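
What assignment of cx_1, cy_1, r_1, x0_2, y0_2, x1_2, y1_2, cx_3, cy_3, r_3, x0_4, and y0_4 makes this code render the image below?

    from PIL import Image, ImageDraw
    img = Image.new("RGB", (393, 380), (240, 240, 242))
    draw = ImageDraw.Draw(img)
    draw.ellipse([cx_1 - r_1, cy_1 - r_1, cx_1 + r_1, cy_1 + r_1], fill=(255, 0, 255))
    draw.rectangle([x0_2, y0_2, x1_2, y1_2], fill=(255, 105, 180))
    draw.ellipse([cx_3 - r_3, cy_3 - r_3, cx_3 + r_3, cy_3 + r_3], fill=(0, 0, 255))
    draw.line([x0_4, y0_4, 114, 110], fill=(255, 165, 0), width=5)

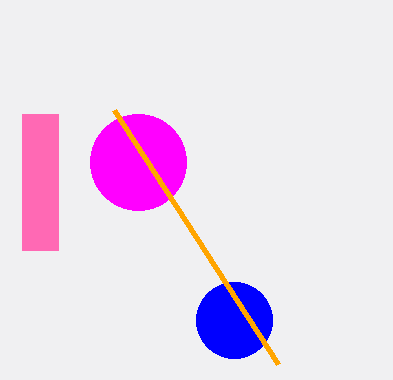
cx_1 = 138, cy_1 = 162, r_1 = 48, x0_2 = 22, y0_2 = 114, x1_2 = 58, y1_2 = 250, cx_3 = 234, cy_3 = 320, r_3 = 38, x0_4 = 278, y0_4 = 364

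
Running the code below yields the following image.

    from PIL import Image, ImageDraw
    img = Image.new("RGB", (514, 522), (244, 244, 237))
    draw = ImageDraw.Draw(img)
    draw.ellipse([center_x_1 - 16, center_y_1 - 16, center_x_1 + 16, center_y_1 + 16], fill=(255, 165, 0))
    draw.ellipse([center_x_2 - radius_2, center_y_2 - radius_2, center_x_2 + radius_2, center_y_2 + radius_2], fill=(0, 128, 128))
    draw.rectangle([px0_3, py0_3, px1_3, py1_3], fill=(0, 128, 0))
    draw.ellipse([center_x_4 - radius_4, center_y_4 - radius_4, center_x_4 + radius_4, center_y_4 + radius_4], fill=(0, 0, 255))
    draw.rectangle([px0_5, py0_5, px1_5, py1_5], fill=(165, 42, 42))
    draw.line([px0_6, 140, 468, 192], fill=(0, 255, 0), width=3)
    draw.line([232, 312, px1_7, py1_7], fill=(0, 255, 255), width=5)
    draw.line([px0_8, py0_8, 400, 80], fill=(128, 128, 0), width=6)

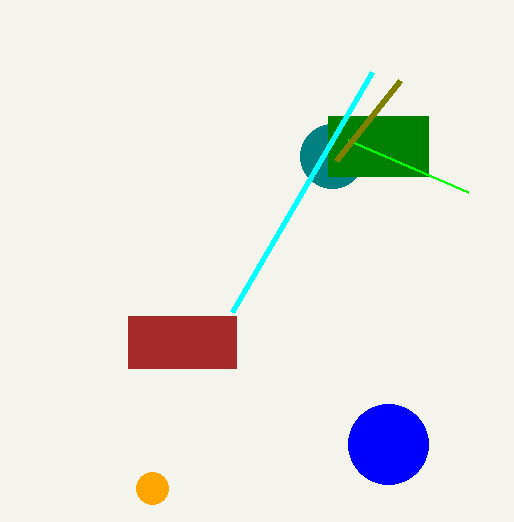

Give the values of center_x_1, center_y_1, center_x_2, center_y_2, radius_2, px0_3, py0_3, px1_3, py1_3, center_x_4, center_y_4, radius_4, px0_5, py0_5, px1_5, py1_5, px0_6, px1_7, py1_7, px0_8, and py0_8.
center_x_1 = 152, center_y_1 = 488, center_x_2 = 332, center_y_2 = 156, radius_2 = 32, px0_3 = 328, py0_3 = 116, px1_3 = 428, py1_3 = 176, center_x_4 = 388, center_y_4 = 444, radius_4 = 40, px0_5 = 128, py0_5 = 316, px1_5 = 236, py1_5 = 368, px0_6 = 348, px1_7 = 372, py1_7 = 72, px0_8 = 336, py0_8 = 160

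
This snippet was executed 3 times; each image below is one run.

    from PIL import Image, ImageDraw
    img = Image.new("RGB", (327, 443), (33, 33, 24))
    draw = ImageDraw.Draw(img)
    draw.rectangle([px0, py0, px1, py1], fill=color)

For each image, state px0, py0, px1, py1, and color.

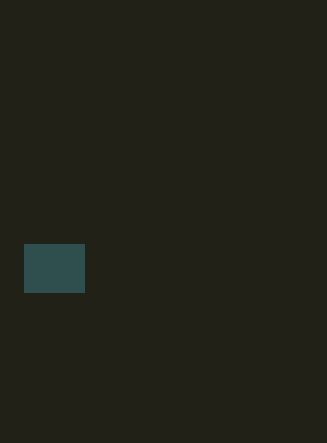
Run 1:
px0 = 24, py0 = 244, px1 = 84, py1 = 292, color = 'darkslategray'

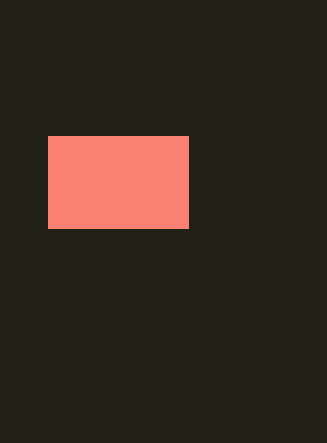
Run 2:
px0 = 48; py0 = 136; px1 = 188; py1 = 228; color = 'salmon'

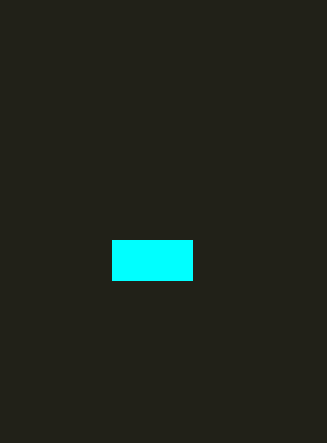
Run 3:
px0 = 112, py0 = 240, px1 = 192, py1 = 280, color = 'cyan'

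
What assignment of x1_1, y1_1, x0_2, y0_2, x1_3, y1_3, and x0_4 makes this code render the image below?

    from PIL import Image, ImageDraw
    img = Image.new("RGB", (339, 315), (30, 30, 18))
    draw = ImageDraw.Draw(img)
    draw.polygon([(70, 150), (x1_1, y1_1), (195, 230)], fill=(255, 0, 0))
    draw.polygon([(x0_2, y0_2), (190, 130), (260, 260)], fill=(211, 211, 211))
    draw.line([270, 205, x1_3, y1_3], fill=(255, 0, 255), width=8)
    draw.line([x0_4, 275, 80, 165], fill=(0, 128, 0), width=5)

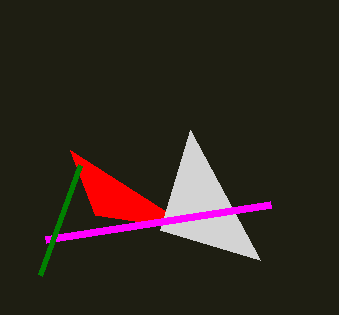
x1_1 = 95, y1_1 = 215, x0_2 = 160, y0_2 = 230, x1_3 = 45, y1_3 = 240, x0_4 = 40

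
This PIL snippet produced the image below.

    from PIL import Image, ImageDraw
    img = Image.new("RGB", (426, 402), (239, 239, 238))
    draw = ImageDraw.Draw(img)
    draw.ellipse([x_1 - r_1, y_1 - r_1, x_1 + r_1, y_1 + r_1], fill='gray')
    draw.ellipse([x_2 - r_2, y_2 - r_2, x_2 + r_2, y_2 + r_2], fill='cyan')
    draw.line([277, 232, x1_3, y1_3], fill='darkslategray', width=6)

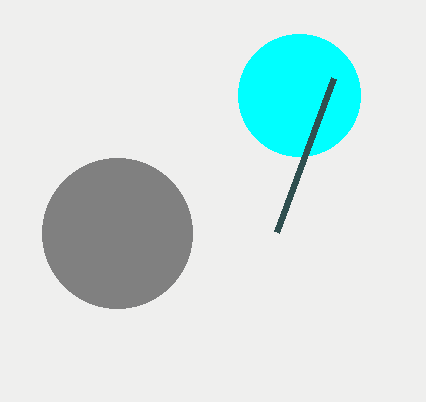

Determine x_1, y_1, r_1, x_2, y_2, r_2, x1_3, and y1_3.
x_1 = 117
y_1 = 233
r_1 = 75
x_2 = 299
y_2 = 95
r_2 = 61
x1_3 = 334
y1_3 = 78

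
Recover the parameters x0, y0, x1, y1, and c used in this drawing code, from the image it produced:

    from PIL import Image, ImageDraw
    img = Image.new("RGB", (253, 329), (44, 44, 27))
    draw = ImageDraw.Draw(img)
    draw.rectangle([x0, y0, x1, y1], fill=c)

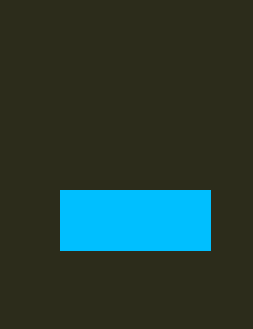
x0 = 60
y0 = 190
x1 = 210
y1 = 250
c = 'deepskyblue'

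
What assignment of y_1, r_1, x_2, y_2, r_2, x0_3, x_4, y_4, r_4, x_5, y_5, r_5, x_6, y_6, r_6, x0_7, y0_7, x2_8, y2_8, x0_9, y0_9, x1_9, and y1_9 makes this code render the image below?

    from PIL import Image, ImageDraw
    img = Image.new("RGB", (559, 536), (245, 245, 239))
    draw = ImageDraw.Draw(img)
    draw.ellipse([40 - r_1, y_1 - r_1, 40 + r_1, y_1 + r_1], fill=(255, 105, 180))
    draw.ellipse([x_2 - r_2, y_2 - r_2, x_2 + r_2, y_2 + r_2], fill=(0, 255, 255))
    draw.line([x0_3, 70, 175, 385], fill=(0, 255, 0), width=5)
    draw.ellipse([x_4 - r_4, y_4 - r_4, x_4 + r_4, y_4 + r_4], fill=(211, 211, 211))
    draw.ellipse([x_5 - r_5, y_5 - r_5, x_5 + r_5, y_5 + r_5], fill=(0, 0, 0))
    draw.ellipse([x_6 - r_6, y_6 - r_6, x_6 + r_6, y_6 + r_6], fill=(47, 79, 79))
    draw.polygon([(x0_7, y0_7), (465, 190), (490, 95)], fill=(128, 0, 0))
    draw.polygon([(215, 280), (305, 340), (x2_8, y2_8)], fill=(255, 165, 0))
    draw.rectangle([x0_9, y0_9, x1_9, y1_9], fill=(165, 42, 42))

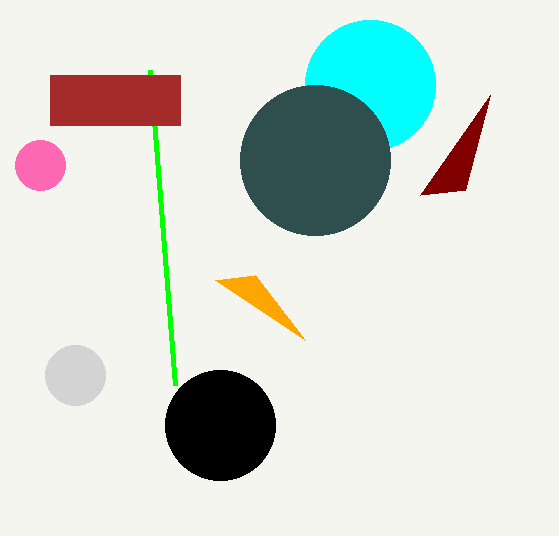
y_1 = 165
r_1 = 25
x_2 = 370
y_2 = 85
r_2 = 65
x0_3 = 150
x_4 = 75
y_4 = 375
r_4 = 30
x_5 = 220
y_5 = 425
r_5 = 55
x_6 = 315
y_6 = 160
r_6 = 75
x0_7 = 420
y0_7 = 195
x2_8 = 255
y2_8 = 275
x0_9 = 50
y0_9 = 75
x1_9 = 180
y1_9 = 125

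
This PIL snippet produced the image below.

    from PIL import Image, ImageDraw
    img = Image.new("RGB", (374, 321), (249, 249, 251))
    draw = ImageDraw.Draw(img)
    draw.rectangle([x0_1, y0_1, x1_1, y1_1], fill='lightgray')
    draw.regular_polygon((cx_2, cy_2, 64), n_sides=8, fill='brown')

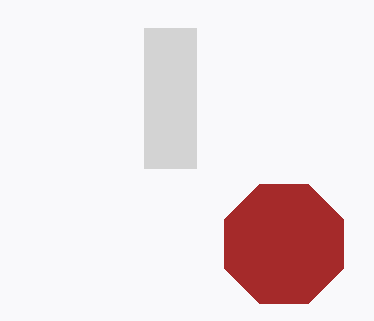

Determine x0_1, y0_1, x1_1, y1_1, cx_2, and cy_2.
x0_1 = 144
y0_1 = 28
x1_1 = 196
y1_1 = 168
cx_2 = 284
cy_2 = 244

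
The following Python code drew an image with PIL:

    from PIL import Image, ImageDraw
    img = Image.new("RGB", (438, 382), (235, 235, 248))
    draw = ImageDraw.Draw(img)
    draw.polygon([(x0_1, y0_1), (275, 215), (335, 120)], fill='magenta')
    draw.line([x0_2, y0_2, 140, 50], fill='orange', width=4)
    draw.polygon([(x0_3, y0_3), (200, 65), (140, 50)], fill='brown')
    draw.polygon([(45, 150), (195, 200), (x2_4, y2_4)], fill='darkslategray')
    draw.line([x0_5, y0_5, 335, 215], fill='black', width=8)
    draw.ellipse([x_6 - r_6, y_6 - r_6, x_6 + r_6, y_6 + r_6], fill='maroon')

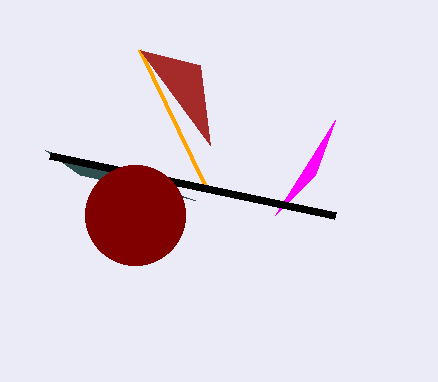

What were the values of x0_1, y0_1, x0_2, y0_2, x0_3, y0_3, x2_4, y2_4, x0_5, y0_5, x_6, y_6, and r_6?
x0_1 = 315, y0_1 = 175, x0_2 = 205, y0_2 = 185, x0_3 = 210, y0_3 = 145, x2_4 = 80, y2_4 = 175, x0_5 = 50, y0_5 = 155, x_6 = 135, y_6 = 215, r_6 = 50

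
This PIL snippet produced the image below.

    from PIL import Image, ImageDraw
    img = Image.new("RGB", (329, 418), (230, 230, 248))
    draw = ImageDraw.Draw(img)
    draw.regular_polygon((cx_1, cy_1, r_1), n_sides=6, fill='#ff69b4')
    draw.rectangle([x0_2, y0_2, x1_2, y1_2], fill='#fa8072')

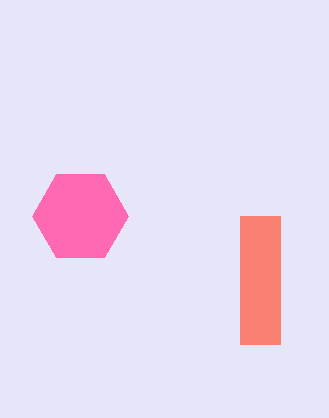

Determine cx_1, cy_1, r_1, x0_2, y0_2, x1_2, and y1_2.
cx_1 = 80
cy_1 = 216
r_1 = 48
x0_2 = 240
y0_2 = 216
x1_2 = 280
y1_2 = 344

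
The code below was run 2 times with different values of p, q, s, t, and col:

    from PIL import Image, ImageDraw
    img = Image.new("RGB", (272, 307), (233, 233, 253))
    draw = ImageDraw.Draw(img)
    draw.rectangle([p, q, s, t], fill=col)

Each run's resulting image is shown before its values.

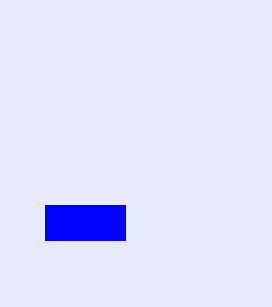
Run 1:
p = 45, q = 205, s = 125, t = 240, col = 'blue'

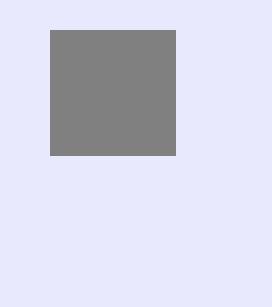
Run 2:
p = 50; q = 30; s = 175; t = 155; col = 'gray'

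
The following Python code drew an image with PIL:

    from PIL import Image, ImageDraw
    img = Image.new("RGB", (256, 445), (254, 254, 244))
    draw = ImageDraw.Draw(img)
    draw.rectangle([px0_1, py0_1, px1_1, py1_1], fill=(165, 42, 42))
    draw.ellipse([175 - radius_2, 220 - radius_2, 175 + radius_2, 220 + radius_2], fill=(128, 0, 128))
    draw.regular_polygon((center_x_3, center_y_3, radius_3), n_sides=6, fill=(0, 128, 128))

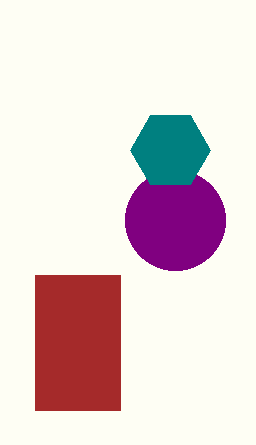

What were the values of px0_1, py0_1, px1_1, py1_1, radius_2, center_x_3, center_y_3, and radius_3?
px0_1 = 35
py0_1 = 275
px1_1 = 120
py1_1 = 410
radius_2 = 50
center_x_3 = 170
center_y_3 = 150
radius_3 = 40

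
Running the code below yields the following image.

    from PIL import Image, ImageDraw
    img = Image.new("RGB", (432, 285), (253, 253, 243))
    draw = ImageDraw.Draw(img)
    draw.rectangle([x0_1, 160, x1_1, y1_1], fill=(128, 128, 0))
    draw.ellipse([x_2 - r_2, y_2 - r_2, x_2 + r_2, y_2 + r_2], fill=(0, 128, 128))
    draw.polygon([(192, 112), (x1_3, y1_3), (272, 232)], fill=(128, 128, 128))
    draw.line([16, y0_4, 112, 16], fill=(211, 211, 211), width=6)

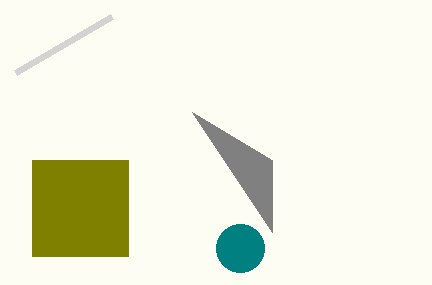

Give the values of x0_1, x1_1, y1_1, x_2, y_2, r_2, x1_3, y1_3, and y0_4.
x0_1 = 32, x1_1 = 128, y1_1 = 256, x_2 = 240, y_2 = 248, r_2 = 24, x1_3 = 272, y1_3 = 160, y0_4 = 72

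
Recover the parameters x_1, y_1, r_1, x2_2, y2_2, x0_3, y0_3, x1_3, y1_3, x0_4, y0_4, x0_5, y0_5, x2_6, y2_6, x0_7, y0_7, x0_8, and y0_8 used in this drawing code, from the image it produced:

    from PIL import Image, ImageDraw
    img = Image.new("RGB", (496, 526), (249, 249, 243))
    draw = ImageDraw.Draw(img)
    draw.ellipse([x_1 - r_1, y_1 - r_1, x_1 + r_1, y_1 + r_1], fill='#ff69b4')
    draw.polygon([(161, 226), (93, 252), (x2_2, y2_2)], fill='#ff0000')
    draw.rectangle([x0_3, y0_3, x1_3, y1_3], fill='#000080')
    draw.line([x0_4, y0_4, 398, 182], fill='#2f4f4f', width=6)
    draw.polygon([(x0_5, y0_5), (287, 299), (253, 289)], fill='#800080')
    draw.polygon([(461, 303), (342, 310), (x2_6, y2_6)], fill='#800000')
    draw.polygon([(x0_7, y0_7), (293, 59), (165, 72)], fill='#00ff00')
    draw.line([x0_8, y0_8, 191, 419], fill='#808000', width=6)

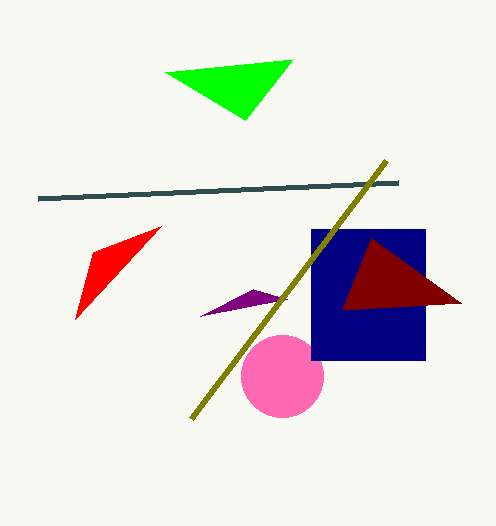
x_1 = 282, y_1 = 376, r_1 = 41, x2_2 = 75, y2_2 = 319, x0_3 = 311, y0_3 = 229, x1_3 = 425, y1_3 = 360, x0_4 = 38, y0_4 = 198, x0_5 = 200, y0_5 = 316, x2_6 = 371, y2_6 = 238, x0_7 = 245, y0_7 = 120, x0_8 = 386, y0_8 = 161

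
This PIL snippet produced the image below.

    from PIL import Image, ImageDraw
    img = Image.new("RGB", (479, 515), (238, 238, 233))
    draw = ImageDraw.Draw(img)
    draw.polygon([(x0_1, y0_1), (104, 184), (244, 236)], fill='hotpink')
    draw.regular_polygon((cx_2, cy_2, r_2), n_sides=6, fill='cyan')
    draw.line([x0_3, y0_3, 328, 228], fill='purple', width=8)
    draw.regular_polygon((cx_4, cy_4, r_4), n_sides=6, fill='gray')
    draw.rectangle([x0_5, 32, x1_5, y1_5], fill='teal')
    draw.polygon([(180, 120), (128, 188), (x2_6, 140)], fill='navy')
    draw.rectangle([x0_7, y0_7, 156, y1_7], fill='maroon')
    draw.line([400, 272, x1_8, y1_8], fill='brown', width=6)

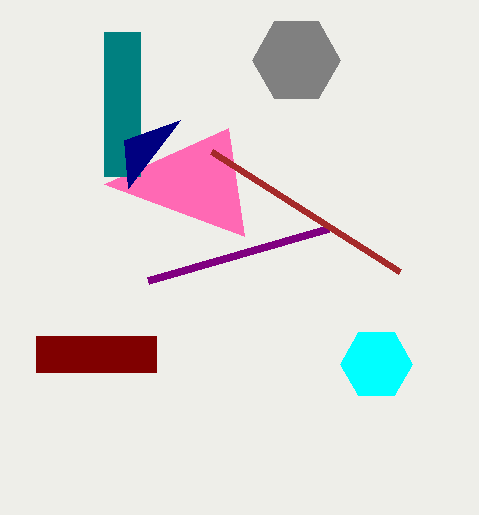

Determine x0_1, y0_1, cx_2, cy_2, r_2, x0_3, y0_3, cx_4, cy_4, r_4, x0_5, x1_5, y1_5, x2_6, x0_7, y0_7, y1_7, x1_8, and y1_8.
x0_1 = 228; y0_1 = 128; cx_2 = 376; cy_2 = 364; r_2 = 36; x0_3 = 148; y0_3 = 280; cx_4 = 296; cy_4 = 60; r_4 = 44; x0_5 = 104; x1_5 = 140; y1_5 = 176; x2_6 = 124; x0_7 = 36; y0_7 = 336; y1_7 = 372; x1_8 = 212; y1_8 = 152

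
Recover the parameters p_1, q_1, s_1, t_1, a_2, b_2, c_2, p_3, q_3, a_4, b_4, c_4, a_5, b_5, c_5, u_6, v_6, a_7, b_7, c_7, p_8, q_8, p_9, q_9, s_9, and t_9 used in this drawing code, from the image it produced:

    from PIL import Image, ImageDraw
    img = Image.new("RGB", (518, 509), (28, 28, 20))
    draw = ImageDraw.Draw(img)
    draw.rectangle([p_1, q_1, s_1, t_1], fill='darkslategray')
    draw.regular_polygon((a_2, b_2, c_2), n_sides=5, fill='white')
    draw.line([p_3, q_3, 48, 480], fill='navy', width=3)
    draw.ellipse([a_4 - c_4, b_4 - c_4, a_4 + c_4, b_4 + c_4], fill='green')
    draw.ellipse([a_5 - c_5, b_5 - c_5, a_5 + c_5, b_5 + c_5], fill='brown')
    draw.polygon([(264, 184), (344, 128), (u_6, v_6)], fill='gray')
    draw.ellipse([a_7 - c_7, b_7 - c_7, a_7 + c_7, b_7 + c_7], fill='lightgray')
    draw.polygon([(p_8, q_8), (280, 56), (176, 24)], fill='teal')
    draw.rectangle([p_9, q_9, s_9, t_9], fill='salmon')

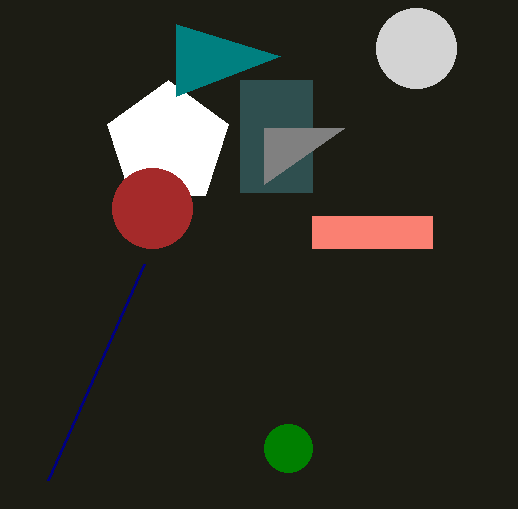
p_1 = 240
q_1 = 80
s_1 = 312
t_1 = 192
a_2 = 168
b_2 = 144
c_2 = 64
p_3 = 144
q_3 = 264
a_4 = 288
b_4 = 448
c_4 = 24
a_5 = 152
b_5 = 208
c_5 = 40
u_6 = 264
v_6 = 128
a_7 = 416
b_7 = 48
c_7 = 40
p_8 = 176
q_8 = 96
p_9 = 312
q_9 = 216
s_9 = 432
t_9 = 248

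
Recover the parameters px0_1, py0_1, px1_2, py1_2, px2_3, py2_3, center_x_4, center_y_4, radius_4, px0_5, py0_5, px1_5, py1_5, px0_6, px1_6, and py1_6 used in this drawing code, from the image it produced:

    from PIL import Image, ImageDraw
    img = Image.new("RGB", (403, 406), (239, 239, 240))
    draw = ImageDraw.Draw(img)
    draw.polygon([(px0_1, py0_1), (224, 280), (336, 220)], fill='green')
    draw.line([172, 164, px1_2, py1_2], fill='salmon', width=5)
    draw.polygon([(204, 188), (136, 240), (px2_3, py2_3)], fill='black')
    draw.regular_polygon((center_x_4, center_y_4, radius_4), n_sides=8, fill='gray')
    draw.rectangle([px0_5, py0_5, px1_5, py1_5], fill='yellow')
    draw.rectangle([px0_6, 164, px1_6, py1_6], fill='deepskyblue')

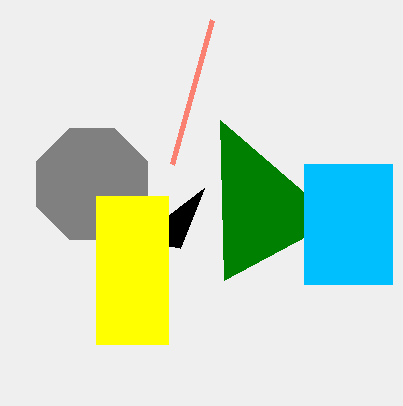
px0_1 = 220
py0_1 = 120
px1_2 = 212
py1_2 = 20
px2_3 = 180
py2_3 = 248
center_x_4 = 92
center_y_4 = 184
radius_4 = 60
px0_5 = 96
py0_5 = 196
px1_5 = 168
py1_5 = 344
px0_6 = 304
px1_6 = 392
py1_6 = 284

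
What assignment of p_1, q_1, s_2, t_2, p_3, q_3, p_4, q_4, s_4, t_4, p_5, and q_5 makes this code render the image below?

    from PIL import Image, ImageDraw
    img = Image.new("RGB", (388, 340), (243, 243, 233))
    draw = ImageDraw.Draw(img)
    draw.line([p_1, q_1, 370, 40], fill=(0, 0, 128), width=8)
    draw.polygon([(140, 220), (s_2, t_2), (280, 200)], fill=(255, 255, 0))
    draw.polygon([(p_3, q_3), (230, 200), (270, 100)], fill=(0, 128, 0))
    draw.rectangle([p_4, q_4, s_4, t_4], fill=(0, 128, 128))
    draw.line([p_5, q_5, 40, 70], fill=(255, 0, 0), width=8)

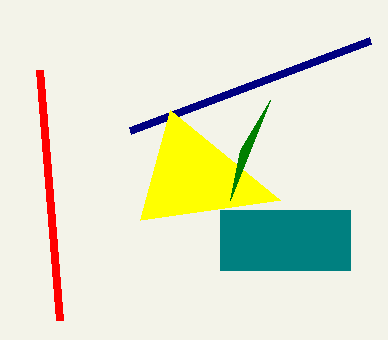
p_1 = 130, q_1 = 130, s_2 = 170, t_2 = 110, p_3 = 240, q_3 = 150, p_4 = 220, q_4 = 210, s_4 = 350, t_4 = 270, p_5 = 60, q_5 = 320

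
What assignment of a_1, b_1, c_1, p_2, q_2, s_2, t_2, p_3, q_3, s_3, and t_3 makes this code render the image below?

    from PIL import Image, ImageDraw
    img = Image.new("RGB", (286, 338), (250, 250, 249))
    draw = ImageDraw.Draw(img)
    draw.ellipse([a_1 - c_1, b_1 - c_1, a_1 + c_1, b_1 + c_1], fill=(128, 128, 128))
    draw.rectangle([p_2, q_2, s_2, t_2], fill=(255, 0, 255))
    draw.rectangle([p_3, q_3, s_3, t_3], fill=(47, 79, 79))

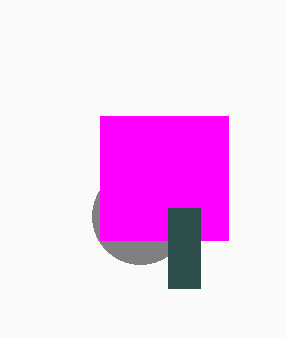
a_1 = 140, b_1 = 216, c_1 = 48, p_2 = 100, q_2 = 116, s_2 = 228, t_2 = 240, p_3 = 168, q_3 = 208, s_3 = 200, t_3 = 288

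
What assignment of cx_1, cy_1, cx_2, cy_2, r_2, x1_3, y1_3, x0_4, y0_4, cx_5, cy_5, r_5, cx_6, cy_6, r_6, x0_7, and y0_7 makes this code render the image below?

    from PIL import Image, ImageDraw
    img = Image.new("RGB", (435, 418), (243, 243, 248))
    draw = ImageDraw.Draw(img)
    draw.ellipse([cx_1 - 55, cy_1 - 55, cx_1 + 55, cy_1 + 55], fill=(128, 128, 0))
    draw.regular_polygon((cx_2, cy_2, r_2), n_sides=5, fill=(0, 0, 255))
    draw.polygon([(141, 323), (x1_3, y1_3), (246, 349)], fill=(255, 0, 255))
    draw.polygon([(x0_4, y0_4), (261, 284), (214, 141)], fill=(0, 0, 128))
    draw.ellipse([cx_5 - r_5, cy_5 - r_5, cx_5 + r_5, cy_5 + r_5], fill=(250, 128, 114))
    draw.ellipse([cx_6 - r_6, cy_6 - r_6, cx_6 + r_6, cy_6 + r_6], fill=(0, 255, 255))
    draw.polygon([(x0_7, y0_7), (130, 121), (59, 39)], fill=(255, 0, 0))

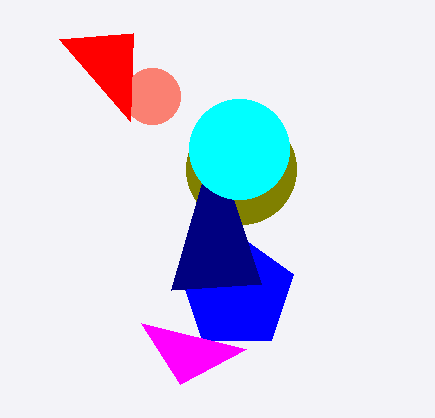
cx_1 = 241
cy_1 = 169
cx_2 = 237
cy_2 = 293
r_2 = 59
x1_3 = 180
y1_3 = 384
x0_4 = 171
y0_4 = 290
cx_5 = 152
cy_5 = 96
r_5 = 28
cx_6 = 239
cy_6 = 149
r_6 = 50
x0_7 = 133
y0_7 = 33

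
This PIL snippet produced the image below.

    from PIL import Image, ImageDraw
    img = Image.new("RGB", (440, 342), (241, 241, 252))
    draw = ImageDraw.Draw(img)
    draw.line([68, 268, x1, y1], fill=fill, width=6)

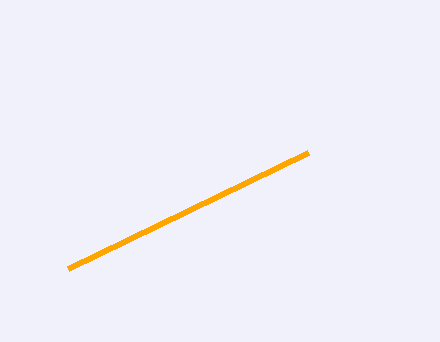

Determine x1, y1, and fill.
x1 = 308, y1 = 152, fill = 'orange'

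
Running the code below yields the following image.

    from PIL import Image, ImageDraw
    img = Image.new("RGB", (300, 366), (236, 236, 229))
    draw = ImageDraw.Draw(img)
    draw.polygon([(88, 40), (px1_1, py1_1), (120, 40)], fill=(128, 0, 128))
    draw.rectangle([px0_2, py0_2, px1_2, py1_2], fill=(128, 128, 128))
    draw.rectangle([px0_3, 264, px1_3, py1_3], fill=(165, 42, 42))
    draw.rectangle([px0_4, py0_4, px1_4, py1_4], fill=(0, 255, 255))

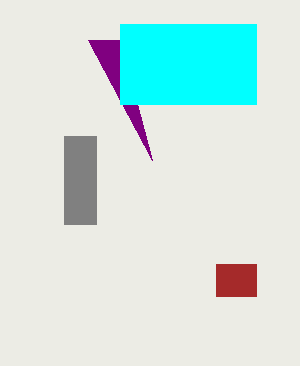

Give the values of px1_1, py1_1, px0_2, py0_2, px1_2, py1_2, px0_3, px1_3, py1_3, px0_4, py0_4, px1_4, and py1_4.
px1_1 = 152, py1_1 = 160, px0_2 = 64, py0_2 = 136, px1_2 = 96, py1_2 = 224, px0_3 = 216, px1_3 = 256, py1_3 = 296, px0_4 = 120, py0_4 = 24, px1_4 = 256, py1_4 = 104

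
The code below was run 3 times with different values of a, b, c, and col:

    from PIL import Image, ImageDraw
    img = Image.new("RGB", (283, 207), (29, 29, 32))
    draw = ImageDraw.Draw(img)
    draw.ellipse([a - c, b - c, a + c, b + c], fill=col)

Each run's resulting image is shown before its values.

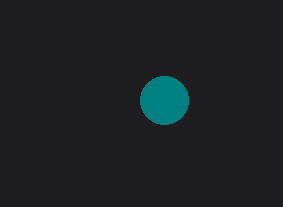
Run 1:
a = 164
b = 100
c = 24
col = 'teal'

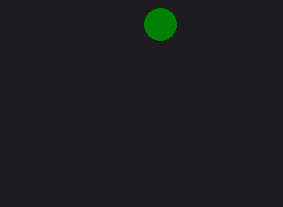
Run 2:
a = 160
b = 24
c = 16
col = 'green'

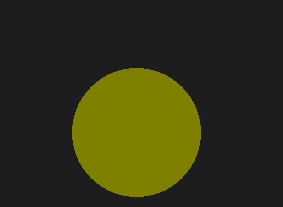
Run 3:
a = 136, b = 132, c = 64, col = 'olive'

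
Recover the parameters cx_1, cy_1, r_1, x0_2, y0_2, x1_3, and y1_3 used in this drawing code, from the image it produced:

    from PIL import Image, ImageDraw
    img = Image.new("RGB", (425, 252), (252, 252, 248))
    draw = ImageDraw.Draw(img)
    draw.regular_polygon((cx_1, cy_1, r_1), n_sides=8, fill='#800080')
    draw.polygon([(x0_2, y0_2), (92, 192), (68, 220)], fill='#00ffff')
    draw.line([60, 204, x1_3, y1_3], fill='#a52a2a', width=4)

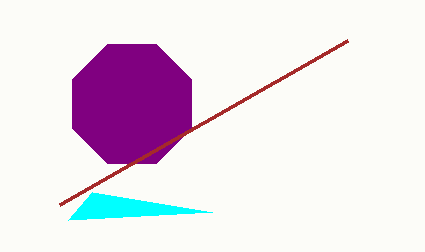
cx_1 = 132; cy_1 = 104; r_1 = 64; x0_2 = 212; y0_2 = 212; x1_3 = 348; y1_3 = 40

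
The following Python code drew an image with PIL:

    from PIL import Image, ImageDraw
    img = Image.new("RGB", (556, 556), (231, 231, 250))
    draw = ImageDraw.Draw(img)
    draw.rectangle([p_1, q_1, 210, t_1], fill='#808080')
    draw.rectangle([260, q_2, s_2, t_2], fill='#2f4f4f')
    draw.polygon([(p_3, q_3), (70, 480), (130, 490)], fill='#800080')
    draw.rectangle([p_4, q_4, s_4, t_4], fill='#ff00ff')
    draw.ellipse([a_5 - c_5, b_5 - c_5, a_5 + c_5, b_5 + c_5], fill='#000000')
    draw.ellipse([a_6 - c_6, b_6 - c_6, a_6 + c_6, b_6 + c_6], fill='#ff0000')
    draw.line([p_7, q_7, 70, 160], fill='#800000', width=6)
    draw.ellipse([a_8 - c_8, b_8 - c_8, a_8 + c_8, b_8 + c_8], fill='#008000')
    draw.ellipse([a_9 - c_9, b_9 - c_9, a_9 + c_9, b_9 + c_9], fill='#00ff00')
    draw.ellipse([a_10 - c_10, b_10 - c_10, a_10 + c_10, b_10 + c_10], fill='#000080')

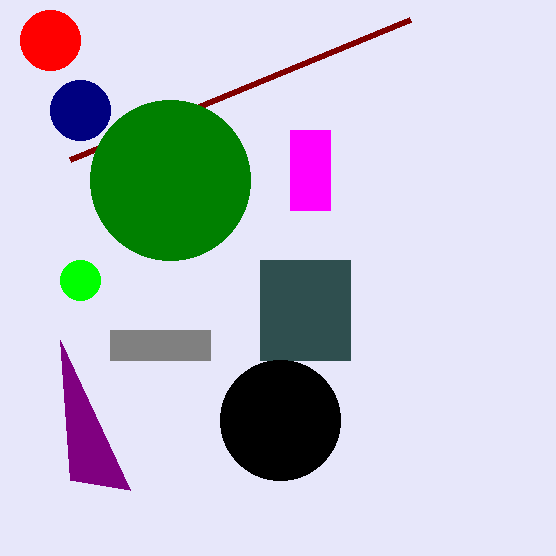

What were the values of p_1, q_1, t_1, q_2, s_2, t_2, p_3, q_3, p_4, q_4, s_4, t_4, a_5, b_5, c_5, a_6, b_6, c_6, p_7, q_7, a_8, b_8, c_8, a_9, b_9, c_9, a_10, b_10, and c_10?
p_1 = 110
q_1 = 330
t_1 = 360
q_2 = 260
s_2 = 350
t_2 = 360
p_3 = 60
q_3 = 340
p_4 = 290
q_4 = 130
s_4 = 330
t_4 = 210
a_5 = 280
b_5 = 420
c_5 = 60
a_6 = 50
b_6 = 40
c_6 = 30
p_7 = 410
q_7 = 20
a_8 = 170
b_8 = 180
c_8 = 80
a_9 = 80
b_9 = 280
c_9 = 20
a_10 = 80
b_10 = 110
c_10 = 30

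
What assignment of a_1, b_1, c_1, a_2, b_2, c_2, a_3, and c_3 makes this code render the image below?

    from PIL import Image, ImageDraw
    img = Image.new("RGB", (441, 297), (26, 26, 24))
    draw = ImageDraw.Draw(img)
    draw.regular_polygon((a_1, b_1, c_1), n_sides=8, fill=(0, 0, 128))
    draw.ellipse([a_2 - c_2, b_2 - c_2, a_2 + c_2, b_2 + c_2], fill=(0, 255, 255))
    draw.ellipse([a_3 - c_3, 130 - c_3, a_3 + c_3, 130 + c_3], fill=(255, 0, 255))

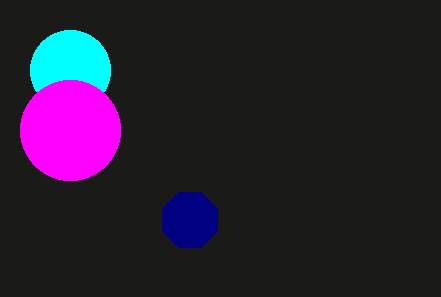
a_1 = 190
b_1 = 220
c_1 = 30
a_2 = 70
b_2 = 70
c_2 = 40
a_3 = 70
c_3 = 50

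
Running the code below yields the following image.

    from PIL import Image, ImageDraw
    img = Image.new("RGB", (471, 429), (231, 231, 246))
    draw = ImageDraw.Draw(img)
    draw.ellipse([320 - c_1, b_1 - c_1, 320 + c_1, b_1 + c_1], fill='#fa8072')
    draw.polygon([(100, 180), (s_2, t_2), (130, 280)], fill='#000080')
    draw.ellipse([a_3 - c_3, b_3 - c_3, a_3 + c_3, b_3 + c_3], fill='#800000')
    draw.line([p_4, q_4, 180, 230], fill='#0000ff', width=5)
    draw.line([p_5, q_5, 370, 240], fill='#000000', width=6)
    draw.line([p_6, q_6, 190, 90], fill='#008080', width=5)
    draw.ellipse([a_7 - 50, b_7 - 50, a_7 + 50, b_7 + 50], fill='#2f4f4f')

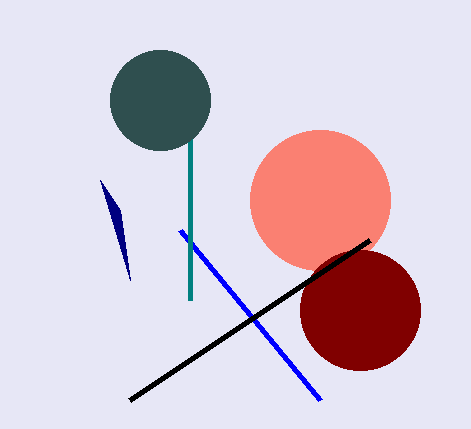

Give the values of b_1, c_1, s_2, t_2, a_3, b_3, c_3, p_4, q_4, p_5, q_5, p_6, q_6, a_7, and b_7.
b_1 = 200
c_1 = 70
s_2 = 120
t_2 = 210
a_3 = 360
b_3 = 310
c_3 = 60
p_4 = 320
q_4 = 400
p_5 = 130
q_5 = 400
p_6 = 190
q_6 = 300
a_7 = 160
b_7 = 100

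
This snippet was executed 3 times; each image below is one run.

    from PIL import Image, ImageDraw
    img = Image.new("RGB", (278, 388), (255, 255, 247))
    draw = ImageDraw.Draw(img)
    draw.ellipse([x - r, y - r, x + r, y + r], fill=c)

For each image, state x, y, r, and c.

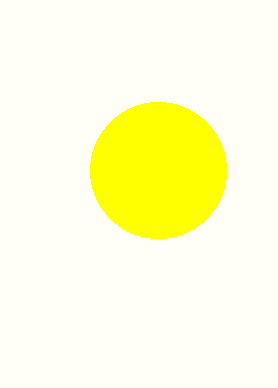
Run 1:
x = 158, y = 170, r = 68, c = 'yellow'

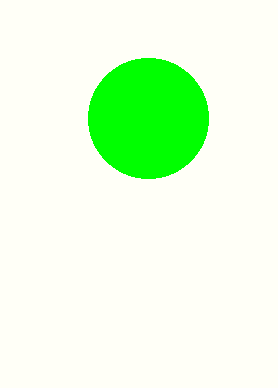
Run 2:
x = 148; y = 118; r = 60; c = 'lime'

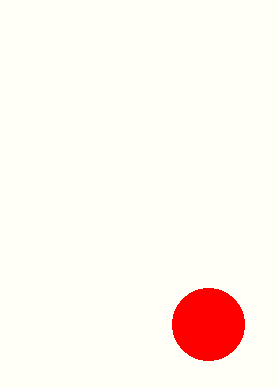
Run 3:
x = 208, y = 324, r = 36, c = 'red'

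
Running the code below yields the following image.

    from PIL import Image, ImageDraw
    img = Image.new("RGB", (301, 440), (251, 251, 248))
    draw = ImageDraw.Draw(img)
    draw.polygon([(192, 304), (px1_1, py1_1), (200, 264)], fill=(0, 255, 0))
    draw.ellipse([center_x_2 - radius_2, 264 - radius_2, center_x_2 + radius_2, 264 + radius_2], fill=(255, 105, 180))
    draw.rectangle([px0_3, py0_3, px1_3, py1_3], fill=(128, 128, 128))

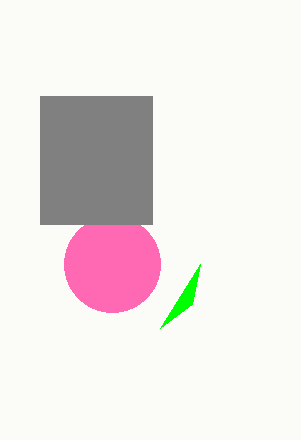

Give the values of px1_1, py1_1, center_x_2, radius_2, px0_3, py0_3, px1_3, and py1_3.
px1_1 = 160; py1_1 = 328; center_x_2 = 112; radius_2 = 48; px0_3 = 40; py0_3 = 96; px1_3 = 152; py1_3 = 224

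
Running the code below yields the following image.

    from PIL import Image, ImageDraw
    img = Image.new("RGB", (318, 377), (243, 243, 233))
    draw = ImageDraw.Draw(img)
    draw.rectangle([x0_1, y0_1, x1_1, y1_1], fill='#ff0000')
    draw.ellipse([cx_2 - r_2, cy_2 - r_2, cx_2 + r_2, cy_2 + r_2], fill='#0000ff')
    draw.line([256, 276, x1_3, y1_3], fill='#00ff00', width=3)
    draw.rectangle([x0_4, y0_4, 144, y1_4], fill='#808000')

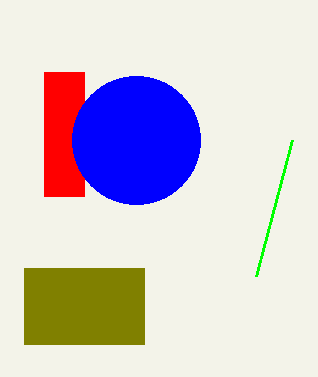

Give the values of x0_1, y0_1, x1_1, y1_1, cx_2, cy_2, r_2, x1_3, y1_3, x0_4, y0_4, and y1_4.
x0_1 = 44, y0_1 = 72, x1_1 = 84, y1_1 = 196, cx_2 = 136, cy_2 = 140, r_2 = 64, x1_3 = 292, y1_3 = 140, x0_4 = 24, y0_4 = 268, y1_4 = 344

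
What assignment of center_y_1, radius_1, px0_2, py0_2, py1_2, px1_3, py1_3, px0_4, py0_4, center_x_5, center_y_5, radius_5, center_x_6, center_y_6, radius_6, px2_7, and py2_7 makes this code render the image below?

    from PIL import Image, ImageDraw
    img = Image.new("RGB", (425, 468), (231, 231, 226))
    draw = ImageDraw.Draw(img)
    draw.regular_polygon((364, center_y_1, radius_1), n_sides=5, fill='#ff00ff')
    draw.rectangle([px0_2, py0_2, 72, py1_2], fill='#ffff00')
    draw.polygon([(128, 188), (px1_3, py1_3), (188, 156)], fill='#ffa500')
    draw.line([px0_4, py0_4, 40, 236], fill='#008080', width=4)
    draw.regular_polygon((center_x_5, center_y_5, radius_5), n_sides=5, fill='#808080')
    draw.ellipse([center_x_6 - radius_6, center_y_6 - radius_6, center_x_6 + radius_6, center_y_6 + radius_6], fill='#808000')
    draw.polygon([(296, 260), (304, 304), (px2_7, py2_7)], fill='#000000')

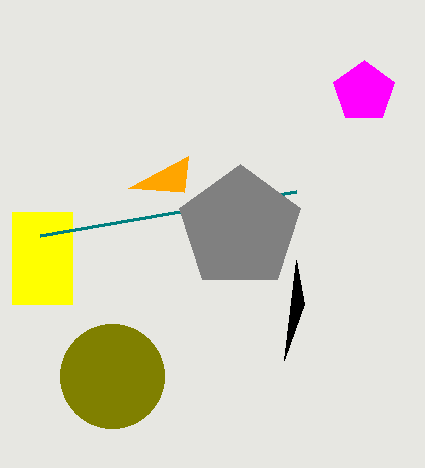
center_y_1 = 92, radius_1 = 32, px0_2 = 12, py0_2 = 212, py1_2 = 304, px1_3 = 184, py1_3 = 192, px0_4 = 296, py0_4 = 192, center_x_5 = 240, center_y_5 = 228, radius_5 = 64, center_x_6 = 112, center_y_6 = 376, radius_6 = 52, px2_7 = 284, py2_7 = 360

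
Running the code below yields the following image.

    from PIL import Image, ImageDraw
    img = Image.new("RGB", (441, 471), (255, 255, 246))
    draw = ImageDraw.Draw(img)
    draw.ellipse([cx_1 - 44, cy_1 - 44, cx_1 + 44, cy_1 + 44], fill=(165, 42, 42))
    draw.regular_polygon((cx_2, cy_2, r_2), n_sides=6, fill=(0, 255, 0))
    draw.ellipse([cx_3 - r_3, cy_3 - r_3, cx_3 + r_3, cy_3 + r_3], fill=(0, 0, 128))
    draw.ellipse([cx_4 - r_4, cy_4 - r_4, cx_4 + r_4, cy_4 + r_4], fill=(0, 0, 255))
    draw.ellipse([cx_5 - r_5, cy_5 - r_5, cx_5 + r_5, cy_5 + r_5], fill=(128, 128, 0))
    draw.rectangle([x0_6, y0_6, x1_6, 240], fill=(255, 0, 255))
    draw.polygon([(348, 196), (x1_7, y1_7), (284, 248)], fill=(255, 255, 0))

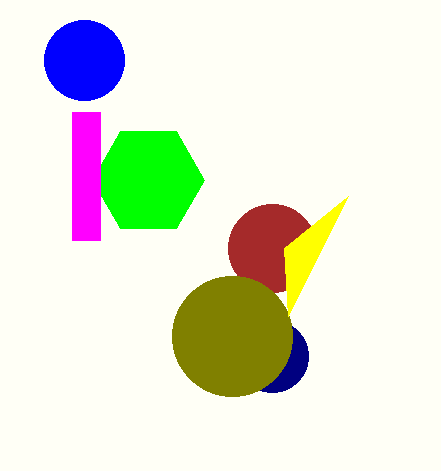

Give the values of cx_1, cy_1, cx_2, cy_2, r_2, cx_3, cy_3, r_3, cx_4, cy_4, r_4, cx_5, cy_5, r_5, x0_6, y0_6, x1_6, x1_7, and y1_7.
cx_1 = 272
cy_1 = 248
cx_2 = 148
cy_2 = 180
r_2 = 56
cx_3 = 272
cy_3 = 356
r_3 = 36
cx_4 = 84
cy_4 = 60
r_4 = 40
cx_5 = 232
cy_5 = 336
r_5 = 60
x0_6 = 72
y0_6 = 112
x1_6 = 100
x1_7 = 288
y1_7 = 316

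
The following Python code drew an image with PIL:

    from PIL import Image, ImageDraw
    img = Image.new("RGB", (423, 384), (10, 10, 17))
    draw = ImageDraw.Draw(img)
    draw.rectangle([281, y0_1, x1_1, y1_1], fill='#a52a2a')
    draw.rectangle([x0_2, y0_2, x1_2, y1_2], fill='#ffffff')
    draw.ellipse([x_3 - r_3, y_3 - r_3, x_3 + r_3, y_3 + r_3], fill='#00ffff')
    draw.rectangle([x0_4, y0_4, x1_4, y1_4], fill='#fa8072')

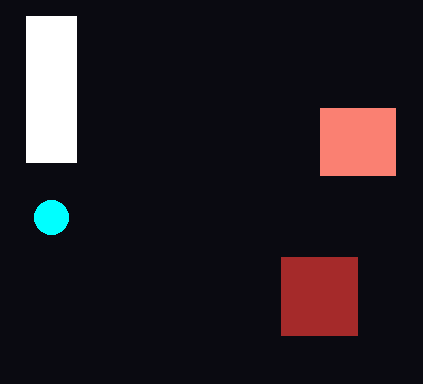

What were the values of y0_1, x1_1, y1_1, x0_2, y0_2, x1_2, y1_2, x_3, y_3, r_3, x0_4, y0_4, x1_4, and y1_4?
y0_1 = 257, x1_1 = 357, y1_1 = 335, x0_2 = 26, y0_2 = 16, x1_2 = 76, y1_2 = 162, x_3 = 51, y_3 = 217, r_3 = 17, x0_4 = 320, y0_4 = 108, x1_4 = 395, y1_4 = 175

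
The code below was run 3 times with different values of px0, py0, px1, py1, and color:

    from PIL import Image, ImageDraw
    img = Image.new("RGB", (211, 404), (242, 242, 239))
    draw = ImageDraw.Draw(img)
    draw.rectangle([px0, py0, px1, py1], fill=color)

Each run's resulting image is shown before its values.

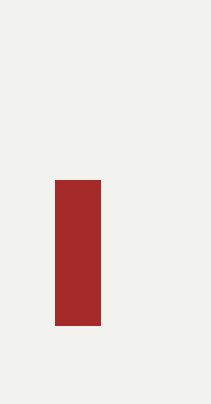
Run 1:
px0 = 55
py0 = 180
px1 = 100
py1 = 325
color = 'brown'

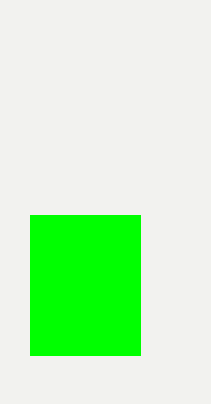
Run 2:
px0 = 30, py0 = 215, px1 = 140, py1 = 355, color = 'lime'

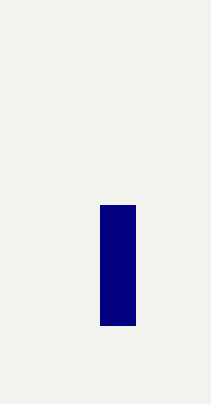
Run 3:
px0 = 100
py0 = 205
px1 = 135
py1 = 325
color = 'navy'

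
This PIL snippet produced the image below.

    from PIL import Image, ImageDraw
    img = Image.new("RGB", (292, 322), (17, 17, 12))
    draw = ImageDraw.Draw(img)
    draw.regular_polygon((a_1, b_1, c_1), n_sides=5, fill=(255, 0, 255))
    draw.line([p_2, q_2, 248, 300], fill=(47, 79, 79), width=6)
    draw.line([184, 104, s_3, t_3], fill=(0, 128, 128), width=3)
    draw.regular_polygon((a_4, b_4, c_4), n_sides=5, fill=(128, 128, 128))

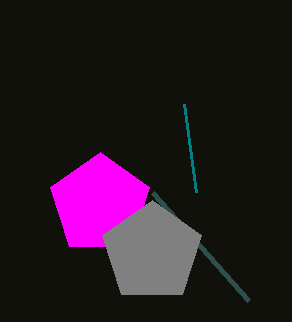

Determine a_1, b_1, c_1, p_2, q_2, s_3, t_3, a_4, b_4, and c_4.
a_1 = 100, b_1 = 204, c_1 = 52, p_2 = 152, q_2 = 192, s_3 = 196, t_3 = 192, a_4 = 152, b_4 = 252, c_4 = 52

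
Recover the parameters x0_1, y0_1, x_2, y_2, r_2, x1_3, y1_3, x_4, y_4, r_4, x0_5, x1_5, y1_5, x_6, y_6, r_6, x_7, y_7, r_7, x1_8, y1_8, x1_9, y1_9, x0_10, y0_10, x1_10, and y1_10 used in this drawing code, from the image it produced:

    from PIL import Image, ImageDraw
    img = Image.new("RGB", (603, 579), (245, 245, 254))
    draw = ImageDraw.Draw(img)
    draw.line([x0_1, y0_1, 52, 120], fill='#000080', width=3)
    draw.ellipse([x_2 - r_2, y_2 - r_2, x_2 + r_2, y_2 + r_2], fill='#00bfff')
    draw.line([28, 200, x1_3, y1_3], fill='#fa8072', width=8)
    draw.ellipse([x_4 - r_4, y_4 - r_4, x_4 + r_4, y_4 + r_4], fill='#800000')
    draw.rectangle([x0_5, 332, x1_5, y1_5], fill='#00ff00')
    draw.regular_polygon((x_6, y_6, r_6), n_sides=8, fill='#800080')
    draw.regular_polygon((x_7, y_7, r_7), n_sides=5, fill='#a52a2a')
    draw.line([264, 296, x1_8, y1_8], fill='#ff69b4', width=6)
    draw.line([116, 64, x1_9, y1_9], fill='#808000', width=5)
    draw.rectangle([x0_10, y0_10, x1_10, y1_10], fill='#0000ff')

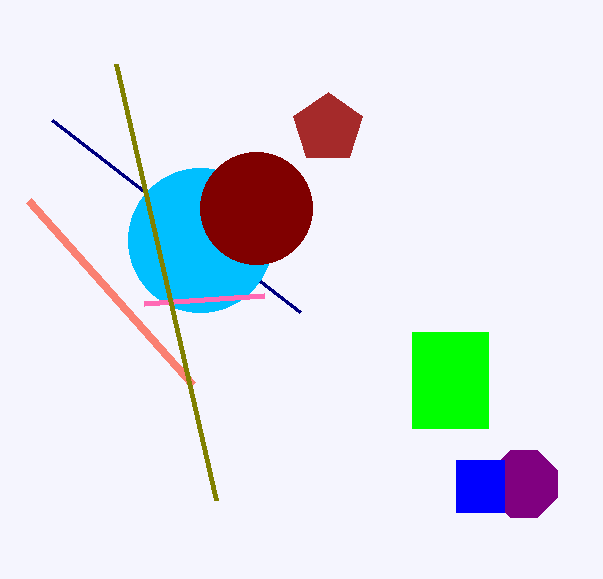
x0_1 = 300
y0_1 = 312
x_2 = 200
y_2 = 240
r_2 = 72
x1_3 = 192
y1_3 = 384
x_4 = 256
y_4 = 208
r_4 = 56
x0_5 = 412
x1_5 = 488
y1_5 = 428
x_6 = 524
y_6 = 484
r_6 = 36
x_7 = 328
y_7 = 128
r_7 = 36
x1_8 = 144
y1_8 = 304
x1_9 = 216
y1_9 = 500
x0_10 = 456
y0_10 = 460
x1_10 = 504
y1_10 = 512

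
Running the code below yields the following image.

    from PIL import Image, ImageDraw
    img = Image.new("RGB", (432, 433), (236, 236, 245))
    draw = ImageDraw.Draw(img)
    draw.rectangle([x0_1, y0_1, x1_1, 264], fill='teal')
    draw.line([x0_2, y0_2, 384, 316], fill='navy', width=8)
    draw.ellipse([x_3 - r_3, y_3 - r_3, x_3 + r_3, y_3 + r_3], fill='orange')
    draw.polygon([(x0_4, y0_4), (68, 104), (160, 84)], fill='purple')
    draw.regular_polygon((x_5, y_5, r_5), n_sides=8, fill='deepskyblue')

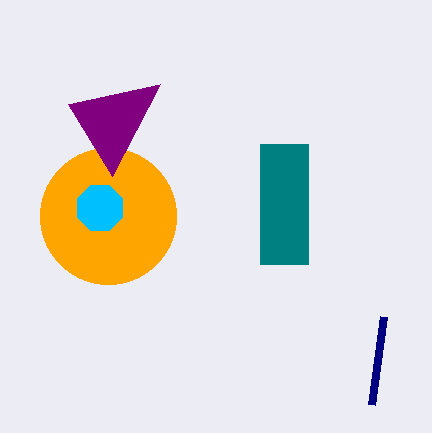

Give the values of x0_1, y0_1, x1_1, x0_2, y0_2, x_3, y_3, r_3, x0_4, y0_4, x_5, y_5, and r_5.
x0_1 = 260; y0_1 = 144; x1_1 = 308; x0_2 = 372; y0_2 = 404; x_3 = 108; y_3 = 216; r_3 = 68; x0_4 = 112; y0_4 = 176; x_5 = 100; y_5 = 208; r_5 = 24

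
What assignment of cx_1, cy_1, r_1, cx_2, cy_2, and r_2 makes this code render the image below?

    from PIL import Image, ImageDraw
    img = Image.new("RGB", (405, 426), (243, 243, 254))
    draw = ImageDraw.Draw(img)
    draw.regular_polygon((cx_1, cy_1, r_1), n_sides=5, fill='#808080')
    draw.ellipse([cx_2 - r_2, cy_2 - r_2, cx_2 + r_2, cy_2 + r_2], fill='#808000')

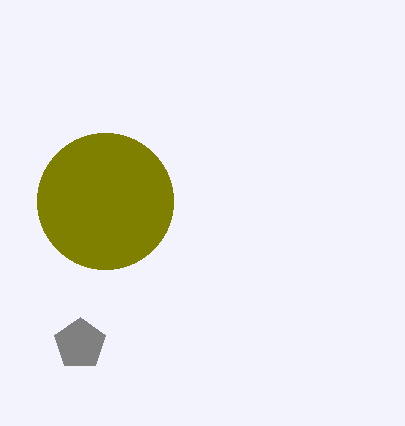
cx_1 = 80, cy_1 = 344, r_1 = 27, cx_2 = 105, cy_2 = 201, r_2 = 68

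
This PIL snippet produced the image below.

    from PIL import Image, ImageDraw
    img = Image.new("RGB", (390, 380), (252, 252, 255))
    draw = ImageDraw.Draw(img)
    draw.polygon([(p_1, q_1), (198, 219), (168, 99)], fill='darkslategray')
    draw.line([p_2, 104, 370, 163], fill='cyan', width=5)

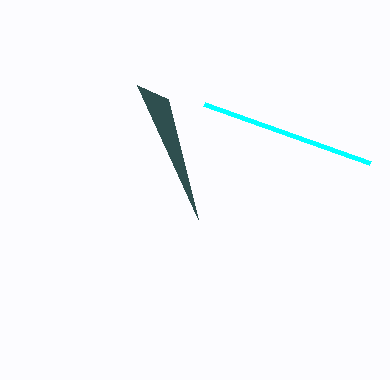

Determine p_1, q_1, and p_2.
p_1 = 137, q_1 = 85, p_2 = 204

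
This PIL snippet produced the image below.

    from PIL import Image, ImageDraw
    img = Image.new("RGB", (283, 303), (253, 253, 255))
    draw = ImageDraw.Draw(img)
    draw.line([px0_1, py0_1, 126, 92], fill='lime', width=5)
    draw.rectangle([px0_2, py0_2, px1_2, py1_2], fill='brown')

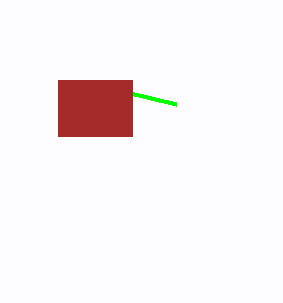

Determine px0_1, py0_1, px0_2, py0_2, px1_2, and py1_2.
px0_1 = 176
py0_1 = 104
px0_2 = 58
py0_2 = 80
px1_2 = 132
py1_2 = 136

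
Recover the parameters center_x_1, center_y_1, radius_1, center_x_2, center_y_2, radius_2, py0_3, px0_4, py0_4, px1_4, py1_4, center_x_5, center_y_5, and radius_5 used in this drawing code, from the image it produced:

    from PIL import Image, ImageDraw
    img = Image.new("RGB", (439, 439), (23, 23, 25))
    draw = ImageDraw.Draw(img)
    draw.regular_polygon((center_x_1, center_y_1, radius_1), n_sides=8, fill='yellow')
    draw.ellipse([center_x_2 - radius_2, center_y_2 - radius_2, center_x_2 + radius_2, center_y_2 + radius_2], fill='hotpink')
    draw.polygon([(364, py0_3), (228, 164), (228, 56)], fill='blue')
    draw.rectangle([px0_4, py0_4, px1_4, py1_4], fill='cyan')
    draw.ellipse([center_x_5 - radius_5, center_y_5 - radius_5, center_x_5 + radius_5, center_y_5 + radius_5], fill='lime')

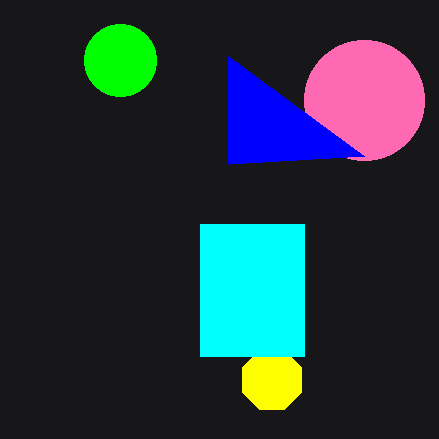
center_x_1 = 272, center_y_1 = 380, radius_1 = 32, center_x_2 = 364, center_y_2 = 100, radius_2 = 60, py0_3 = 156, px0_4 = 200, py0_4 = 224, px1_4 = 304, py1_4 = 356, center_x_5 = 120, center_y_5 = 60, radius_5 = 36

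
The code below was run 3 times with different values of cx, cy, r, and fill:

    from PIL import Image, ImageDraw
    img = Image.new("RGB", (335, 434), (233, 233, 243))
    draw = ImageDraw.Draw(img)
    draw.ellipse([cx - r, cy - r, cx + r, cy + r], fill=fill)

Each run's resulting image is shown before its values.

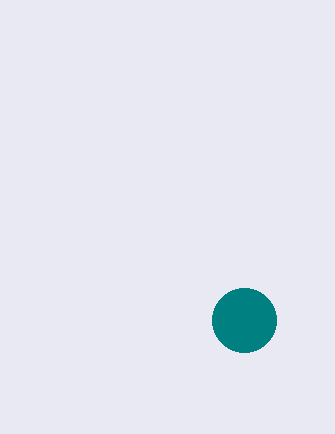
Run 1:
cx = 244, cy = 320, r = 32, fill = 'teal'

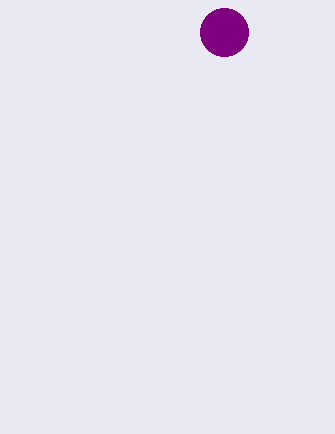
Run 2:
cx = 224
cy = 32
r = 24
fill = 'purple'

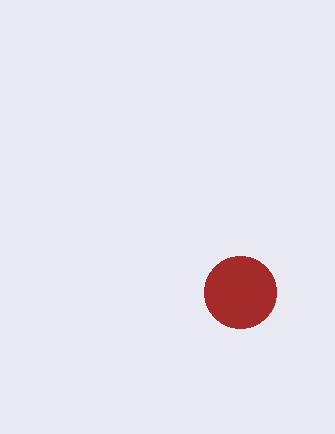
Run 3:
cx = 240; cy = 292; r = 36; fill = 'brown'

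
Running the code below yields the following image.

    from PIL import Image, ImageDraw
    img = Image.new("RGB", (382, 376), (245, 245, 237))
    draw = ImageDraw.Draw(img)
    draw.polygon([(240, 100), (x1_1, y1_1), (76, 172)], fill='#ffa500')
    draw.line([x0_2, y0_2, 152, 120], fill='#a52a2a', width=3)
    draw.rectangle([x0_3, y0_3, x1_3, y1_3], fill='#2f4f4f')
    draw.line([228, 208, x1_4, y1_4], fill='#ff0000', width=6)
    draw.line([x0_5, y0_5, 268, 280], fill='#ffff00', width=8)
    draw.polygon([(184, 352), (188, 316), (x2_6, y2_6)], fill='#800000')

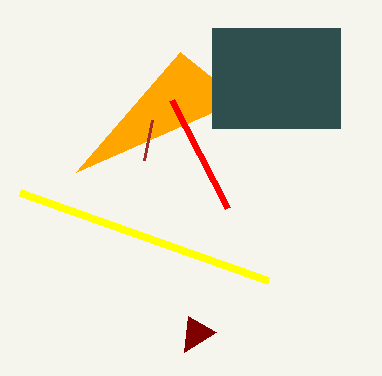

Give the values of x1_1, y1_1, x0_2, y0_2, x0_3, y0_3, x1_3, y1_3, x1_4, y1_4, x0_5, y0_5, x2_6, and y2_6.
x1_1 = 180; y1_1 = 52; x0_2 = 144; y0_2 = 160; x0_3 = 212; y0_3 = 28; x1_3 = 340; y1_3 = 128; x1_4 = 172; y1_4 = 100; x0_5 = 20; y0_5 = 192; x2_6 = 216; y2_6 = 332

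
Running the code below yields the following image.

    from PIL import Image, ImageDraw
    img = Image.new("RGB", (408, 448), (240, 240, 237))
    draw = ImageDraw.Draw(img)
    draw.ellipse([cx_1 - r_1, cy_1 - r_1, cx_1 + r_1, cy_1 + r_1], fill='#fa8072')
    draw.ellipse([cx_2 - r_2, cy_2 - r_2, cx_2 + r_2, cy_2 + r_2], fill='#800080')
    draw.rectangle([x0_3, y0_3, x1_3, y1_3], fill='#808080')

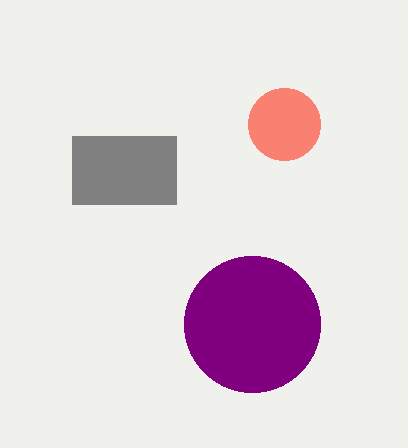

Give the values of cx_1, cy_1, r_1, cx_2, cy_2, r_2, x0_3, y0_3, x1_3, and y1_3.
cx_1 = 284
cy_1 = 124
r_1 = 36
cx_2 = 252
cy_2 = 324
r_2 = 68
x0_3 = 72
y0_3 = 136
x1_3 = 176
y1_3 = 204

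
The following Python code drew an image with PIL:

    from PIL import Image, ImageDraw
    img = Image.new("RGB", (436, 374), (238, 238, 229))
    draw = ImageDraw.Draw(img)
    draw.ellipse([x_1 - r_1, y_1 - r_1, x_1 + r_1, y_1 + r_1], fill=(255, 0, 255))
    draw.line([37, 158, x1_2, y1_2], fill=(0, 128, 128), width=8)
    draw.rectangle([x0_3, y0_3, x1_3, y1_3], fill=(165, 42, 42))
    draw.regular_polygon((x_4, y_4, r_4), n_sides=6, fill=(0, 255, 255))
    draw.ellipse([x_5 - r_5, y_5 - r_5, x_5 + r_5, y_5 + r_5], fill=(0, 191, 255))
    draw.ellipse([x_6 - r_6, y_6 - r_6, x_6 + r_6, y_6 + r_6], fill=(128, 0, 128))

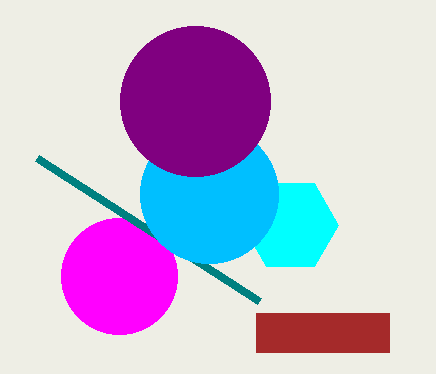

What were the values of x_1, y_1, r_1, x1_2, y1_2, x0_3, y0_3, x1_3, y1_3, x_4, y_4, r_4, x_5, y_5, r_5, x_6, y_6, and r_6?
x_1 = 119, y_1 = 276, r_1 = 58, x1_2 = 259, y1_2 = 301, x0_3 = 256, y0_3 = 313, x1_3 = 389, y1_3 = 352, x_4 = 290, y_4 = 225, r_4 = 48, x_5 = 209, y_5 = 194, r_5 = 69, x_6 = 195, y_6 = 101, r_6 = 75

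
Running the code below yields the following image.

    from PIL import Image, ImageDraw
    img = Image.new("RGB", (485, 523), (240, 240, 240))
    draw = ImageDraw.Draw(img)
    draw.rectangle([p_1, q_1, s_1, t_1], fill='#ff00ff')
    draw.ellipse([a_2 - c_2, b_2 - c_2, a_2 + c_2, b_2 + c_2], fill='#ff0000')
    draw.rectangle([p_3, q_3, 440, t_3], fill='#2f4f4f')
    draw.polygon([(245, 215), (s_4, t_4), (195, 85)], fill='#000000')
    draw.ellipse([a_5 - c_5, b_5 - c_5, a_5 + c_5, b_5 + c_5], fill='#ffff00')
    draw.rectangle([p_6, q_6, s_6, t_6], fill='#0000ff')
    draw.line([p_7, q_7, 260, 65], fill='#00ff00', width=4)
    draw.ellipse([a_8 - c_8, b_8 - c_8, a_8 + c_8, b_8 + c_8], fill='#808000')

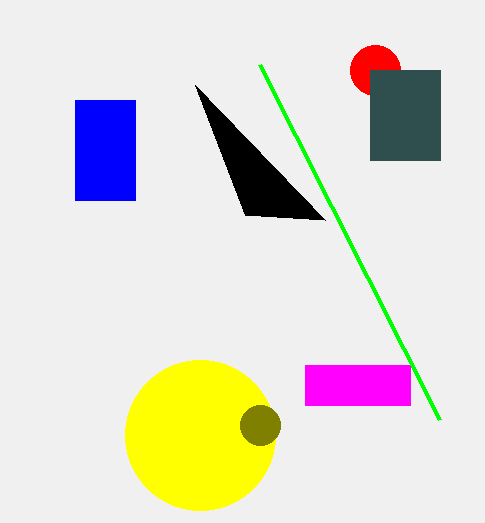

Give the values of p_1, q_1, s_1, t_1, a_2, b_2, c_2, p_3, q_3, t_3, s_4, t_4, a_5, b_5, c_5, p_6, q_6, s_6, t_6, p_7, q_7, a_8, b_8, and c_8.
p_1 = 305, q_1 = 365, s_1 = 410, t_1 = 405, a_2 = 375, b_2 = 70, c_2 = 25, p_3 = 370, q_3 = 70, t_3 = 160, s_4 = 325, t_4 = 220, a_5 = 200, b_5 = 435, c_5 = 75, p_6 = 75, q_6 = 100, s_6 = 135, t_6 = 200, p_7 = 440, q_7 = 420, a_8 = 260, b_8 = 425, c_8 = 20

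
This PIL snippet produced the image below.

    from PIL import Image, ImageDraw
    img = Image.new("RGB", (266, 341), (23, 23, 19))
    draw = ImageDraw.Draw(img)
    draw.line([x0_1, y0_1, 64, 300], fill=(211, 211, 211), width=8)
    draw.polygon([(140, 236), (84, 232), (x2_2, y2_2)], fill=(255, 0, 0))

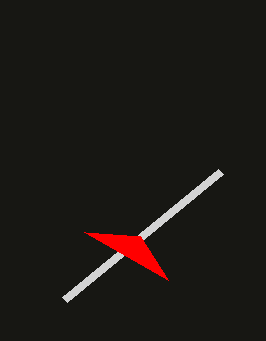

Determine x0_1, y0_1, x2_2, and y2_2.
x0_1 = 220
y0_1 = 172
x2_2 = 168
y2_2 = 280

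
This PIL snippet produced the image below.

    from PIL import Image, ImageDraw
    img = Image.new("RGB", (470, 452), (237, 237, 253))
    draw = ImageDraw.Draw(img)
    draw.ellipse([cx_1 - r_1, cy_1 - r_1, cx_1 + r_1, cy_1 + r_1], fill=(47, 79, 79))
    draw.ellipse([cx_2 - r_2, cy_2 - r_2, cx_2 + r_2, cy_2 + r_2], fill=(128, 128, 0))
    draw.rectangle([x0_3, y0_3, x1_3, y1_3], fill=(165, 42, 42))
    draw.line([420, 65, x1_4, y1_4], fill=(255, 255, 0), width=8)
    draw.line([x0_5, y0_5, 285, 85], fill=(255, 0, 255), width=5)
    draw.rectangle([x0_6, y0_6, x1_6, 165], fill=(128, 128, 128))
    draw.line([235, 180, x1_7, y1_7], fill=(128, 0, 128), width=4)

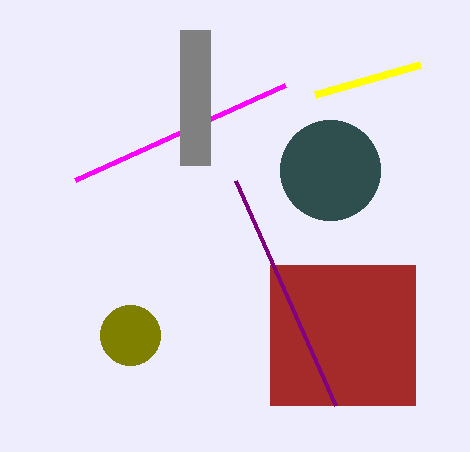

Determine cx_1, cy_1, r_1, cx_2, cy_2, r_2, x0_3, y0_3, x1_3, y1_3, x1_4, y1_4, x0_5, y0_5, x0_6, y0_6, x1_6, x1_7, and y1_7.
cx_1 = 330; cy_1 = 170; r_1 = 50; cx_2 = 130; cy_2 = 335; r_2 = 30; x0_3 = 270; y0_3 = 265; x1_3 = 415; y1_3 = 405; x1_4 = 315; y1_4 = 95; x0_5 = 75; y0_5 = 180; x0_6 = 180; y0_6 = 30; x1_6 = 210; x1_7 = 335; y1_7 = 405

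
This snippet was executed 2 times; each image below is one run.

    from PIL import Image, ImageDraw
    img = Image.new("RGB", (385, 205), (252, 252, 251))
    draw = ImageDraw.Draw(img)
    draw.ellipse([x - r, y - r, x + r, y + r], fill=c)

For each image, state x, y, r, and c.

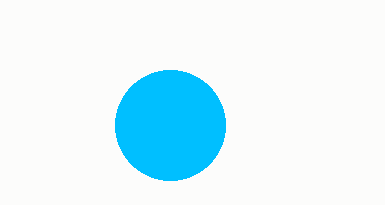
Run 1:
x = 170, y = 125, r = 55, c = 'deepskyblue'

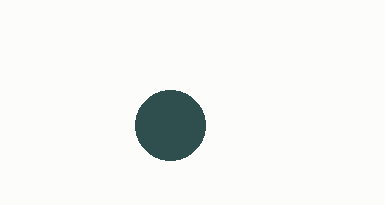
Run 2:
x = 170; y = 125; r = 35; c = 'darkslategray'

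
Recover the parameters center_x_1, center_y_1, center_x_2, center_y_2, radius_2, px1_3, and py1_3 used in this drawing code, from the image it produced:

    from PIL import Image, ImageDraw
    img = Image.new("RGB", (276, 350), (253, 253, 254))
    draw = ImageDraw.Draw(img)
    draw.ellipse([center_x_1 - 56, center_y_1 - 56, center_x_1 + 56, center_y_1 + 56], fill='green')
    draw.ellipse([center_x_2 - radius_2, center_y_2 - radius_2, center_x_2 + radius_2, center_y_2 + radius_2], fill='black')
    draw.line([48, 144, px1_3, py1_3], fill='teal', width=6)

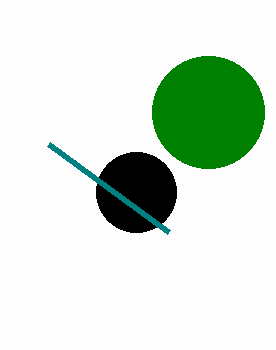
center_x_1 = 208; center_y_1 = 112; center_x_2 = 136; center_y_2 = 192; radius_2 = 40; px1_3 = 168; py1_3 = 232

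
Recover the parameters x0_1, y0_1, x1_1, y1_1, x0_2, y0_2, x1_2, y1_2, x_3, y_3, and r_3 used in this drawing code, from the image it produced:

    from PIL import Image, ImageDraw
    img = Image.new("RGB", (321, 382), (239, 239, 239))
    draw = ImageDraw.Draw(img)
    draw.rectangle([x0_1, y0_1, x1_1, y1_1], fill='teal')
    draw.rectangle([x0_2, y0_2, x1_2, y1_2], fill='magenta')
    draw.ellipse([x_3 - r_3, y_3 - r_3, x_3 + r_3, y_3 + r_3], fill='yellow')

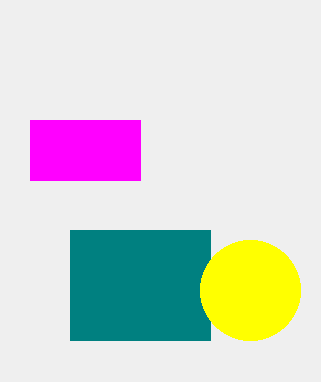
x0_1 = 70, y0_1 = 230, x1_1 = 210, y1_1 = 340, x0_2 = 30, y0_2 = 120, x1_2 = 140, y1_2 = 180, x_3 = 250, y_3 = 290, r_3 = 50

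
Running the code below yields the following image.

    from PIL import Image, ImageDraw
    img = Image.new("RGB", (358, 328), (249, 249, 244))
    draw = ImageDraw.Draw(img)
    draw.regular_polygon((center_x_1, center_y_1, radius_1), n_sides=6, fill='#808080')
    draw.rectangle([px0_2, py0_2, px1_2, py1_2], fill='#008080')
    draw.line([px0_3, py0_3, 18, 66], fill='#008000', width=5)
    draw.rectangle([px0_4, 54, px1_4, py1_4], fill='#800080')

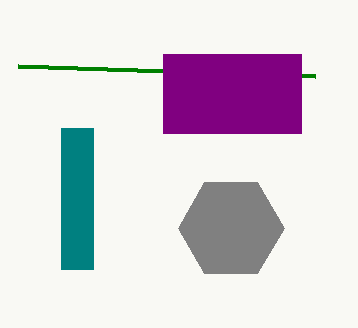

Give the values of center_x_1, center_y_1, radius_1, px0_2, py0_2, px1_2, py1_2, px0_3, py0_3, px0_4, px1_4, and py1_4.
center_x_1 = 231; center_y_1 = 228; radius_1 = 53; px0_2 = 61; py0_2 = 128; px1_2 = 93; py1_2 = 269; px0_3 = 315; py0_3 = 76; px0_4 = 163; px1_4 = 301; py1_4 = 133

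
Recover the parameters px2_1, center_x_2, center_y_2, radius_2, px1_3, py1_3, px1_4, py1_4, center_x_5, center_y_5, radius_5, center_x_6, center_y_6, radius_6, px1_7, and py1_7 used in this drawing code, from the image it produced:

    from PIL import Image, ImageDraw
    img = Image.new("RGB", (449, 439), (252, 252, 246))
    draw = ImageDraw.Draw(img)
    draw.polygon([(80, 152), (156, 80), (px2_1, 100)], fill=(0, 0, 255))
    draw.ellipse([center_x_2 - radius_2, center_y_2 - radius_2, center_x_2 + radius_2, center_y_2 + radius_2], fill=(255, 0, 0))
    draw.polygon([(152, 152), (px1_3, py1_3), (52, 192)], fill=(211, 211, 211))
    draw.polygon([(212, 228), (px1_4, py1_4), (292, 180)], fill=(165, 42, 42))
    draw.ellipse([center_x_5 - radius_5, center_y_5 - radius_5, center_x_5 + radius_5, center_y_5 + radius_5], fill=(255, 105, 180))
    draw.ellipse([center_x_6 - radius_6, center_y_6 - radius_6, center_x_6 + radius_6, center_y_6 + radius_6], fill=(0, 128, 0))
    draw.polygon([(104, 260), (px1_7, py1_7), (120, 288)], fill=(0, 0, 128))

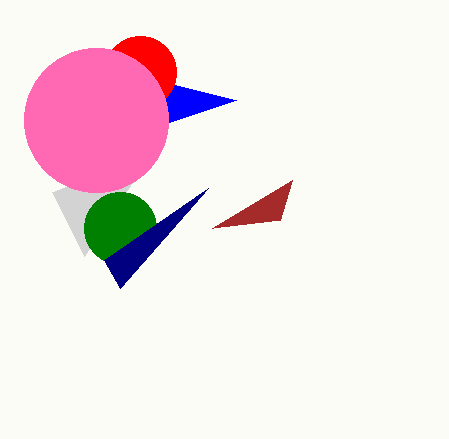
px2_1 = 236
center_x_2 = 140
center_y_2 = 72
radius_2 = 36
px1_3 = 84
py1_3 = 256
px1_4 = 280
py1_4 = 220
center_x_5 = 96
center_y_5 = 120
radius_5 = 72
center_x_6 = 120
center_y_6 = 228
radius_6 = 36
px1_7 = 208
py1_7 = 188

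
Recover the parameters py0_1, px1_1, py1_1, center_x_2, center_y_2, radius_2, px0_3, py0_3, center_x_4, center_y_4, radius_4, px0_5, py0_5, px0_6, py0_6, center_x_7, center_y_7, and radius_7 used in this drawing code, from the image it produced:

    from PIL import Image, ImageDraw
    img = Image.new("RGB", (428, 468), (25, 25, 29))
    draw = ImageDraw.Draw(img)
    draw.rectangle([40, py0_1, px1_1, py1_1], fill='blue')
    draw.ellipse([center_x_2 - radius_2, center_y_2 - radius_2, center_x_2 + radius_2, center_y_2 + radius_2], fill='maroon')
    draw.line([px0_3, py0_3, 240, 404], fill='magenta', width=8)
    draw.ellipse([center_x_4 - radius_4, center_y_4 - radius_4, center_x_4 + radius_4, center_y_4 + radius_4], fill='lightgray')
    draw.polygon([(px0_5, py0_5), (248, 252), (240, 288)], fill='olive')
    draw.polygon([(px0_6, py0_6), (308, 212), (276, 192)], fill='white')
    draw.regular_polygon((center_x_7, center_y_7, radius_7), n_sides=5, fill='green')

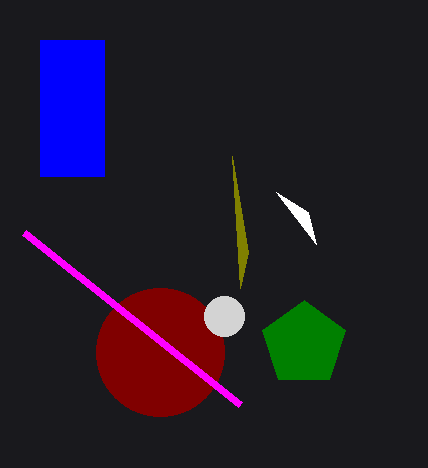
py0_1 = 40; px1_1 = 104; py1_1 = 176; center_x_2 = 160; center_y_2 = 352; radius_2 = 64; px0_3 = 24; py0_3 = 232; center_x_4 = 224; center_y_4 = 316; radius_4 = 20; px0_5 = 232; py0_5 = 156; px0_6 = 316; py0_6 = 244; center_x_7 = 304; center_y_7 = 344; radius_7 = 44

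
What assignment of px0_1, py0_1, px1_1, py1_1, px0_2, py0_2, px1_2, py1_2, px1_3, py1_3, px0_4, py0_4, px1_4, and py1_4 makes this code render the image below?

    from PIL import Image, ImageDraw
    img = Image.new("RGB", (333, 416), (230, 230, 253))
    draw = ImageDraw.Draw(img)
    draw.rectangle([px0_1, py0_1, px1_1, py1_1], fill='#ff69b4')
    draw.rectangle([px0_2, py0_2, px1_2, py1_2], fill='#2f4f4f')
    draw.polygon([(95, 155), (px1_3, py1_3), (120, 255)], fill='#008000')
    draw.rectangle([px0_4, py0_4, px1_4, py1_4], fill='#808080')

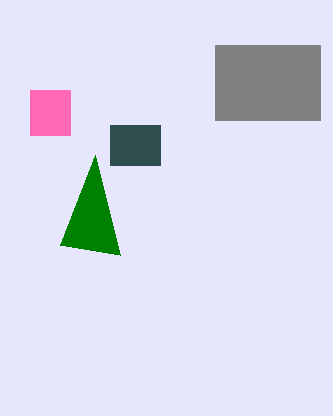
px0_1 = 30, py0_1 = 90, px1_1 = 70, py1_1 = 135, px0_2 = 110, py0_2 = 125, px1_2 = 160, py1_2 = 165, px1_3 = 60, py1_3 = 245, px0_4 = 215, py0_4 = 45, px1_4 = 320, py1_4 = 120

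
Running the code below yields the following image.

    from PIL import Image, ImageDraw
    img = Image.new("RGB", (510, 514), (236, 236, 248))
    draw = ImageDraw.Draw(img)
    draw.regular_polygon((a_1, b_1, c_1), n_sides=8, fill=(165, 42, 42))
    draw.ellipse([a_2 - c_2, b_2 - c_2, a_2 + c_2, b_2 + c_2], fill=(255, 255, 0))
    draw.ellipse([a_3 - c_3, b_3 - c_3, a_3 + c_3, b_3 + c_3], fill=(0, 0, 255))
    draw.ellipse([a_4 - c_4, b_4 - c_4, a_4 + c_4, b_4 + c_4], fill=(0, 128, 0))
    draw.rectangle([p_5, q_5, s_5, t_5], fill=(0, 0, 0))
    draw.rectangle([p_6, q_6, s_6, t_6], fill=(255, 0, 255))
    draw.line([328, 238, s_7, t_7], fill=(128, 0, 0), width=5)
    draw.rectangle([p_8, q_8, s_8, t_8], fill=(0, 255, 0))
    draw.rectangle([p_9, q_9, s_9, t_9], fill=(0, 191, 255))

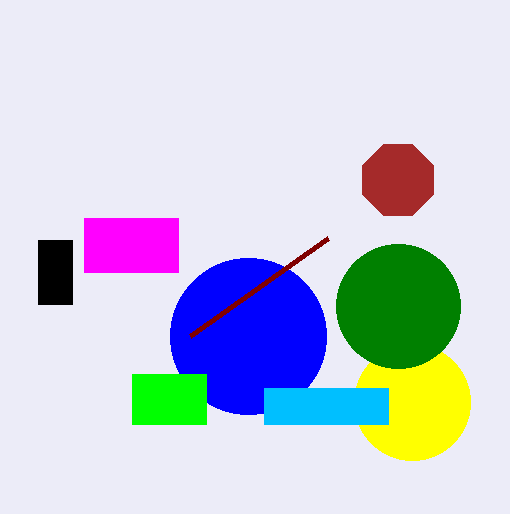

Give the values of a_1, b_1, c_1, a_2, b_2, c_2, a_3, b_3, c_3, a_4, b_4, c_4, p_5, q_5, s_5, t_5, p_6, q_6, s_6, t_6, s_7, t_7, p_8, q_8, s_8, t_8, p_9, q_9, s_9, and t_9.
a_1 = 398; b_1 = 180; c_1 = 38; a_2 = 412; b_2 = 402; c_2 = 58; a_3 = 248; b_3 = 336; c_3 = 78; a_4 = 398; b_4 = 306; c_4 = 62; p_5 = 38; q_5 = 240; s_5 = 72; t_5 = 304; p_6 = 84; q_6 = 218; s_6 = 178; t_6 = 272; s_7 = 190; t_7 = 336; p_8 = 132; q_8 = 374; s_8 = 206; t_8 = 424; p_9 = 264; q_9 = 388; s_9 = 388; t_9 = 424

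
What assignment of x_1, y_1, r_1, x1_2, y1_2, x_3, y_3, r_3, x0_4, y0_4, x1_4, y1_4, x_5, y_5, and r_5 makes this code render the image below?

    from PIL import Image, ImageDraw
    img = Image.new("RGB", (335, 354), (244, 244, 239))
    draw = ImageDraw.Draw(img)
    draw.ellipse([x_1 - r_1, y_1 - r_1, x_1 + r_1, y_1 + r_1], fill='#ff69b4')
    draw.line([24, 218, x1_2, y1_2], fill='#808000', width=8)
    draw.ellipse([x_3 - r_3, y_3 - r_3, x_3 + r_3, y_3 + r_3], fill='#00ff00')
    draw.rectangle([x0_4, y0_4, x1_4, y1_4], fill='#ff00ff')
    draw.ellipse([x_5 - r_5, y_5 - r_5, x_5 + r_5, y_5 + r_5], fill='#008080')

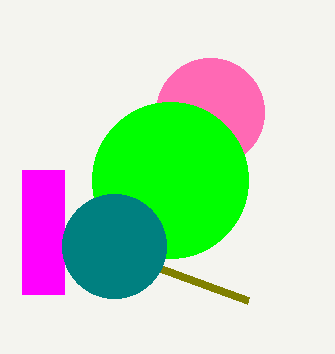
x_1 = 210
y_1 = 112
r_1 = 54
x1_2 = 248
y1_2 = 300
x_3 = 170
y_3 = 180
r_3 = 78
x0_4 = 22
y0_4 = 170
x1_4 = 64
y1_4 = 294
x_5 = 114
y_5 = 246
r_5 = 52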